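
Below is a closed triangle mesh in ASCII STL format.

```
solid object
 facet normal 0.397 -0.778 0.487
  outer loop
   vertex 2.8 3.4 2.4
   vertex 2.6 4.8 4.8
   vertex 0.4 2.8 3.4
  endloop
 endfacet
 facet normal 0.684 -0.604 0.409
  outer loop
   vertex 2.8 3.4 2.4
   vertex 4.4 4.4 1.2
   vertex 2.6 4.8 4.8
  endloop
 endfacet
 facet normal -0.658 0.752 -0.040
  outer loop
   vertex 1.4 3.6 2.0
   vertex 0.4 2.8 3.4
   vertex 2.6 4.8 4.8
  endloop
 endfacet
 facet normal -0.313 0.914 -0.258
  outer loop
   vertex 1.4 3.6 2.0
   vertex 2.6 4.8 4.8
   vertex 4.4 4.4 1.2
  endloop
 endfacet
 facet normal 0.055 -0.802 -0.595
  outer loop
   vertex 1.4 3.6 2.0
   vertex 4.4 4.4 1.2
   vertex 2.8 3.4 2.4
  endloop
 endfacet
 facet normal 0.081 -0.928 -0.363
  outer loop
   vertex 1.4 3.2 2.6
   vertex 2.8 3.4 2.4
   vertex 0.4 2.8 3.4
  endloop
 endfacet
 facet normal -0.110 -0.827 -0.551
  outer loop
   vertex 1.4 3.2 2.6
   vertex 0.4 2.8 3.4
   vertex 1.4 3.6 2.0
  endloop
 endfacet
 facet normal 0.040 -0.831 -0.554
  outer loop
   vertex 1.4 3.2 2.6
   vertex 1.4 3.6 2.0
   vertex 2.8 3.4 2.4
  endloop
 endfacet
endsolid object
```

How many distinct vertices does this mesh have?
6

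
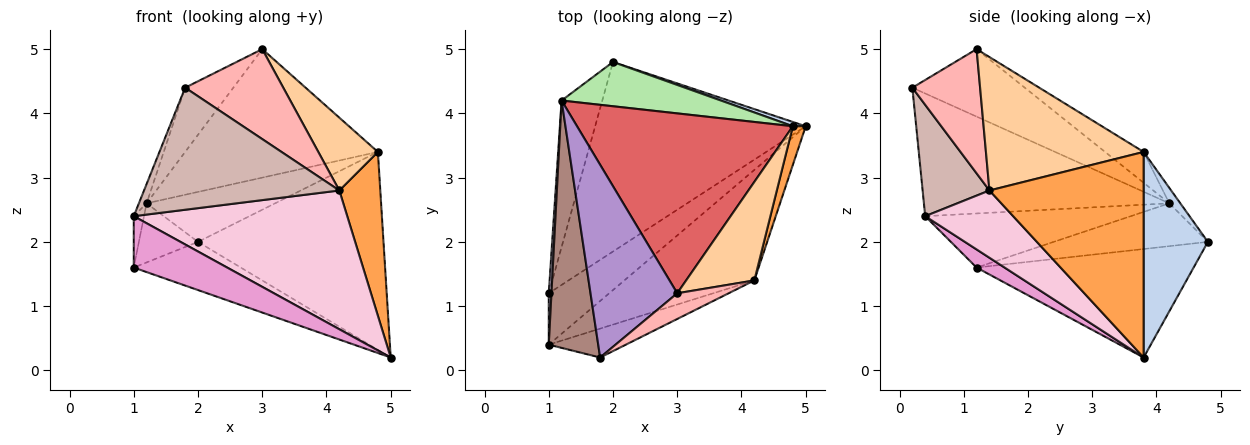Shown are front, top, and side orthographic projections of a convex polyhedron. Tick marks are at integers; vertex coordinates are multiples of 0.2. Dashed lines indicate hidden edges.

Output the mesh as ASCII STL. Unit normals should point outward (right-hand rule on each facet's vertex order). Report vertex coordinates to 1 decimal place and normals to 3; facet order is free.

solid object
 facet normal -0.447 0.220 -0.867
  outer loop
   vertex 2.0 4.8 2.0
   vertex 5.0 3.8 0.2
   vertex 1.0 1.2 1.6
  endloop
 endfacet
 facet normal 0.327 0.945 0.020
  outer loop
   vertex 4.8 3.8 3.4
   vertex 5.0 3.8 0.2
   vertex 2.0 4.8 2.0
  endloop
 endfacet
 facet normal 0.965 -0.256 0.060
  outer loop
   vertex 4.2 1.4 2.8
   vertex 5.0 3.8 0.2
   vertex 4.8 3.8 3.4
  endloop
 endfacet
 facet normal 0.844 -0.319 0.431
  outer loop
   vertex 4.2 1.4 2.8
   vertex 4.8 3.8 3.4
   vertex 3.0 1.2 5.0
  endloop
 endfacet
 facet normal -0.699 0.268 -0.664
  outer loop
   vertex 1.2 4.2 2.6
   vertex 2.0 4.8 2.0
   vertex 1.0 1.2 1.6
  endloop
 endfacet
 facet normal -0.064 0.747 0.662
  outer loop
   vertex 1.2 4.2 2.6
   vertex 4.8 3.8 3.4
   vertex 2.0 4.8 2.0
  endloop
 endfacet
 facet normal -0.115 0.577 0.808
  outer loop
   vertex 1.2 4.2 2.6
   vertex 3.0 1.2 5.0
   vertex 4.8 3.8 3.4
  endloop
 endfacet
 facet normal 0.553 -0.801 0.229
  outer loop
   vertex 1.8 0.2 4.4
   vertex 4.2 1.4 2.8
   vertex 3.0 1.2 5.0
  endloop
 endfacet
 facet normal -0.594 0.254 0.763
  outer loop
   vertex 1.8 0.2 4.4
   vertex 3.0 1.2 5.0
   vertex 1.2 4.2 2.6
  endloop
 endfacet
 facet normal -0.998 0.050 0.050
  outer loop
   vertex 1.0 0.4 2.4
   vertex 1.2 4.2 2.6
   vertex 1.0 1.2 1.6
  endloop
 endfacet
 facet normal -0.927 0.029 0.374
  outer loop
   vertex 1.0 0.4 2.4
   vertex 1.8 0.2 4.4
   vertex 1.2 4.2 2.6
  endloop
 endfacet
 facet normal 0.316 -0.923 -0.219
  outer loop
   vertex 1.0 0.4 2.4
   vertex 4.2 1.4 2.8
   vertex 1.8 0.2 4.4
  endloop
 endfacet
 facet normal 0.208 -0.692 -0.692
  outer loop
   vertex 1.0 0.4 2.4
   vertex 1.0 1.2 1.6
   vertex 5.0 3.8 0.2
  endloop
 endfacet
 facet normal 0.307 -0.745 -0.593
  outer loop
   vertex 1.0 0.4 2.4
   vertex 5.0 3.8 0.2
   vertex 4.2 1.4 2.8
  endloop
 endfacet
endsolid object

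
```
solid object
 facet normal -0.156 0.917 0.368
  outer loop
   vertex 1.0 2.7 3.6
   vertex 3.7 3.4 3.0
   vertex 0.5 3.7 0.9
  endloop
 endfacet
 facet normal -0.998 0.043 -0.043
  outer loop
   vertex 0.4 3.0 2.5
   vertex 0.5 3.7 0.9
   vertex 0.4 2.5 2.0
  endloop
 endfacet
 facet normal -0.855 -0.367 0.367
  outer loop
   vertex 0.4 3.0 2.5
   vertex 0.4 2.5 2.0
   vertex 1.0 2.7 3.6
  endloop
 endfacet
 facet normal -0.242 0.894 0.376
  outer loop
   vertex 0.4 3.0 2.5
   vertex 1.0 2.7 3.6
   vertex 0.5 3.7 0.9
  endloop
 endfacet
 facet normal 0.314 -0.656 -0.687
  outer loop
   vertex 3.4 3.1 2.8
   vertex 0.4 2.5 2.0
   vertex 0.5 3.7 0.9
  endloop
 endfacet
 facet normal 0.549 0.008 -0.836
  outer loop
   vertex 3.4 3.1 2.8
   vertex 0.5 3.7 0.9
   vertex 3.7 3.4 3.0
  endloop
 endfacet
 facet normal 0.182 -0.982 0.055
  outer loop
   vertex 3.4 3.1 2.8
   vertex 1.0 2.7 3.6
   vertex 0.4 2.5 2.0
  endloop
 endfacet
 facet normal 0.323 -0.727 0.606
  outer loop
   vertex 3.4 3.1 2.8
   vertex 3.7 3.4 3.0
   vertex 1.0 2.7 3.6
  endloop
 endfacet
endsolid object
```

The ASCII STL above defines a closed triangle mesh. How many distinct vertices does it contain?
6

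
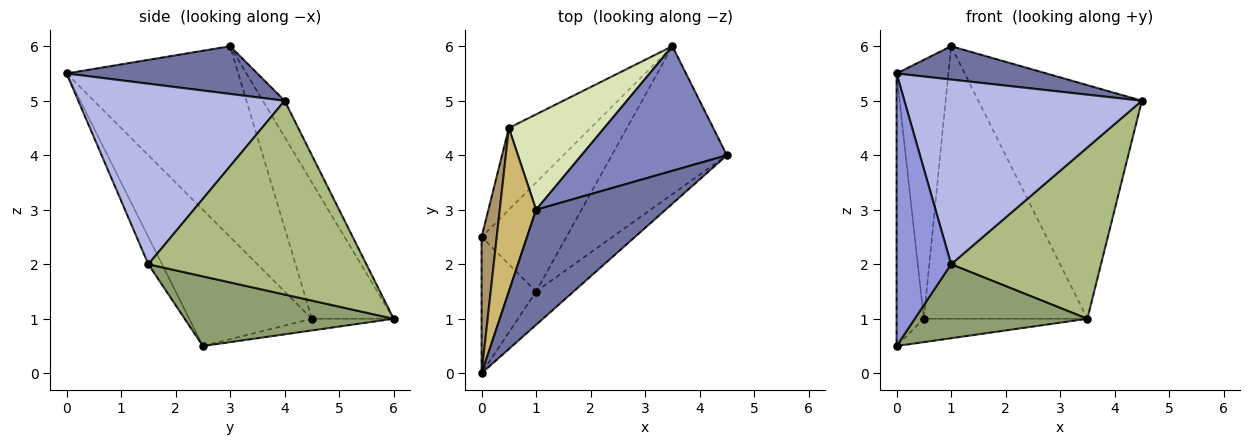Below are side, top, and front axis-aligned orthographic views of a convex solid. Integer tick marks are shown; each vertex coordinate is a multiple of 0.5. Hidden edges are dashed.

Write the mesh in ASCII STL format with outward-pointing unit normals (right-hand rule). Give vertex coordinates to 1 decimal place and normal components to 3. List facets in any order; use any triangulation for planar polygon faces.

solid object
 facet normal 0.334 -0.262 0.906
  outer loop
   vertex 1.0 3.0 6.0
   vertex 0.0 0.0 5.5
   vertex 4.5 4.0 5.0
  endloop
 endfacet
 facet normal -0.117 0.876 0.467
  outer loop
   vertex 3.5 6.0 1.0
   vertex 1.0 3.0 6.0
   vertex 4.5 4.0 5.0
  endloop
 endfacet
 facet normal -0.218 -0.873 -0.436
  outer loop
   vertex 1.0 1.5 2.0
   vertex 0.0 0.0 5.5
   vertex 0.0 2.5 0.5
  endloop
 endfacet
 facet normal 0.650 -0.748 -0.135
  outer loop
   vertex 1.0 1.5 2.0
   vertex 4.5 4.0 5.0
   vertex 0.0 0.0 5.5
  endloop
 endfacet
 facet normal 0.562 -0.464 -0.684
  outer loop
   vertex 1.0 1.5 2.0
   vertex 0.0 2.5 0.5
   vertex 3.5 6.0 1.0
  endloop
 endfacet
 facet normal 0.740 -0.509 -0.439
  outer loop
   vertex 1.0 1.5 2.0
   vertex 3.5 6.0 1.0
   vertex 4.5 4.0 5.0
  endloop
 endfacet
 facet normal -0.136 0.272 -0.953
  outer loop
   vertex 0.5 4.5 1.0
   vertex 3.5 6.0 1.0
   vertex 0.0 2.5 0.5
  endloop
 endfacet
 facet normal -0.427 0.854 0.299
  outer loop
   vertex 0.5 4.5 1.0
   vertex 1.0 3.0 6.0
   vertex 3.5 6.0 1.0
  endloop
 endfacet
 facet normal -0.970 0.216 0.108
  outer loop
   vertex 0.5 4.5 1.0
   vertex 0.0 2.5 0.5
   vertex 0.0 0.0 5.5
  endloop
 endfacet
 facet normal -0.942 0.284 0.179
  outer loop
   vertex 0.5 4.5 1.0
   vertex 0.0 0.0 5.5
   vertex 1.0 3.0 6.0
  endloop
 endfacet
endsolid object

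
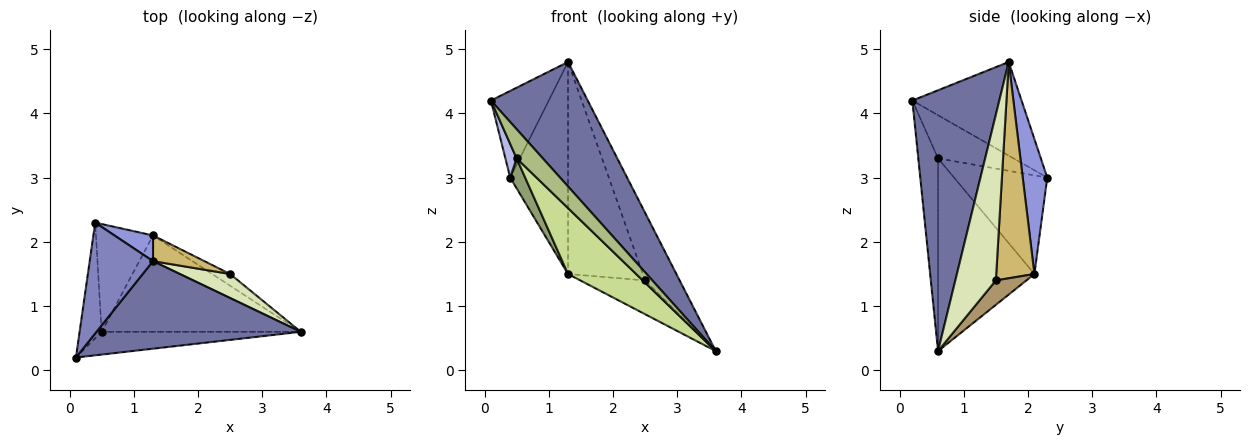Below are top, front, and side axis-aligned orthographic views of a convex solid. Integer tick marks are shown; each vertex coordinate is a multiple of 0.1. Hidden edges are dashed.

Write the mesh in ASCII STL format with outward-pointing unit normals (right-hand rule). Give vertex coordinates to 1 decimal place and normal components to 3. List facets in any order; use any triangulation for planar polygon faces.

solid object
 facet normal 0.592 -0.659 0.464
  outer loop
   vertex 1.3 1.7 4.8
   vertex 0.1 0.2 4.2
   vertex 3.6 0.6 0.3
  endloop
 endfacet
 facet normal -0.759 0.402 0.513
  outer loop
   vertex 1.3 1.7 4.8
   vertex 0.4 2.3 3.0
   vertex 0.1 0.2 4.2
  endloop
 endfacet
 facet normal 0.388 0.915 0.111
  outer loop
   vertex 1.3 2.1 1.5
   vertex 0.4 2.3 3.0
   vertex 1.3 1.7 4.8
  endloop
 endfacet
 facet normal -0.883 -0.131 -0.451
  outer loop
   vertex 0.5 0.6 3.3
   vertex 0.1 0.2 4.2
   vertex 0.4 2.3 3.0
  endloop
 endfacet
 facet normal -0.857 -0.138 -0.496
  outer loop
   vertex 0.5 0.6 3.3
   vertex 0.4 2.3 3.0
   vertex 1.3 2.1 1.5
  endloop
 endfacet
 facet normal -0.511 -0.678 -0.528
  outer loop
   vertex 0.5 0.6 3.3
   vertex 3.6 0.6 0.3
   vertex 0.1 0.2 4.2
  endloop
 endfacet
 facet normal -0.624 -0.441 -0.645
  outer loop
   vertex 0.5 0.6 3.3
   vertex 1.3 2.1 1.5
   vertex 3.6 0.6 0.3
  endloop
 endfacet
 facet normal 0.742 0.632 0.225
  outer loop
   vertex 2.5 1.5 1.4
   vertex 1.3 1.7 4.8
   vertex 3.6 0.6 0.3
  endloop
 endfacet
 facet normal 0.407 0.863 -0.300
  outer loop
   vertex 2.5 1.5 1.4
   vertex 3.6 0.6 0.3
   vertex 1.3 2.1 1.5
  endloop
 endfacet
 facet normal 0.452 0.886 0.107
  outer loop
   vertex 2.5 1.5 1.4
   vertex 1.3 2.1 1.5
   vertex 1.3 1.7 4.8
  endloop
 endfacet
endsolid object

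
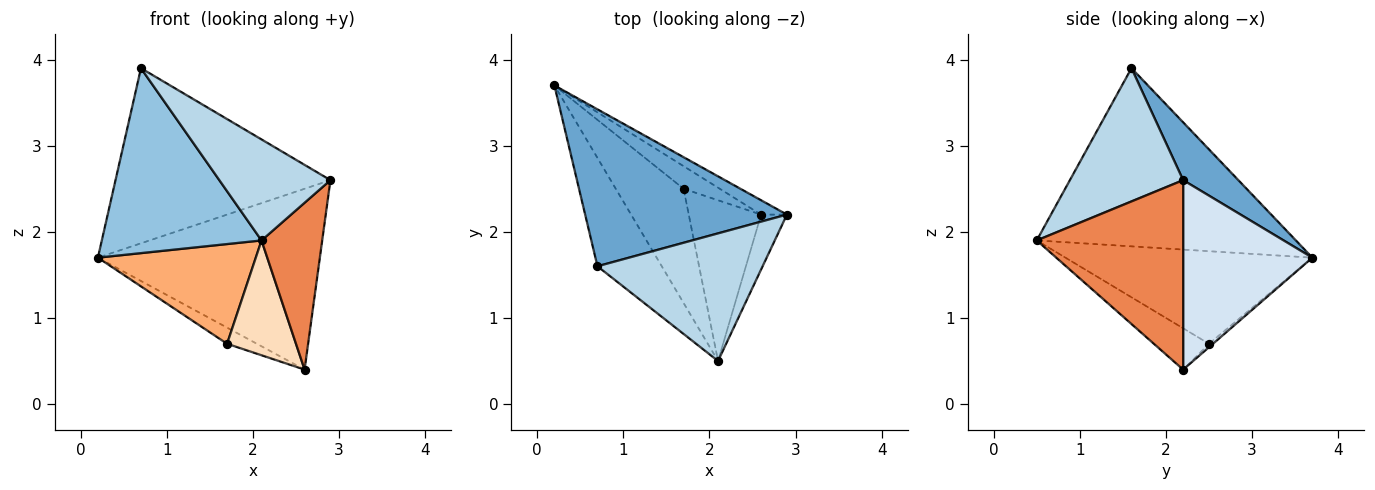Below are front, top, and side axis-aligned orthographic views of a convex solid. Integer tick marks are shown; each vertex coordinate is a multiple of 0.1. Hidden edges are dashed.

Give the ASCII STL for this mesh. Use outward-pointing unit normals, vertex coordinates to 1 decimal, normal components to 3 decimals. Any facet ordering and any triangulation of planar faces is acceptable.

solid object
 facet normal 0.188 0.731 0.656
  outer loop
   vertex 0.7 1.6 3.9
   vertex 2.9 2.2 2.6
   vertex 0.2 3.7 1.7
  endloop
 endfacet
 facet normal -0.814 -0.502 -0.294
  outer loop
   vertex 0.7 1.6 3.9
   vertex 0.2 3.7 1.7
   vertex 2.1 0.5 1.9
  endloop
 endfacet
 facet normal 0.535 -0.524 0.663
  outer loop
   vertex 0.7 1.6 3.9
   vertex 2.1 0.5 1.9
   vertex 2.9 2.2 2.6
  endloop
 endfacet
 facet normal 0.502 0.862 -0.068
  outer loop
   vertex 2.6 2.2 0.4
   vertex 0.2 3.7 1.7
   vertex 2.9 2.2 2.6
  endloop
 endfacet
 facet normal 0.917 -0.380 -0.125
  outer loop
   vertex 2.6 2.2 0.4
   vertex 2.9 2.2 2.6
   vertex 2.1 0.5 1.9
  endloop
 endfacet
 facet normal -0.717 -0.458 -0.525
  outer loop
   vertex 1.7 2.5 0.7
   vertex 2.1 0.5 1.9
   vertex 0.2 3.7 1.7
  endloop
 endfacet
 facet normal -0.077 0.580 -0.811
  outer loop
   vertex 1.7 2.5 0.7
   vertex 0.2 3.7 1.7
   vertex 2.6 2.2 0.4
  endloop
 endfacet
 facet normal -0.422 -0.527 -0.738
  outer loop
   vertex 1.7 2.5 0.7
   vertex 2.6 2.2 0.4
   vertex 2.1 0.5 1.9
  endloop
 endfacet
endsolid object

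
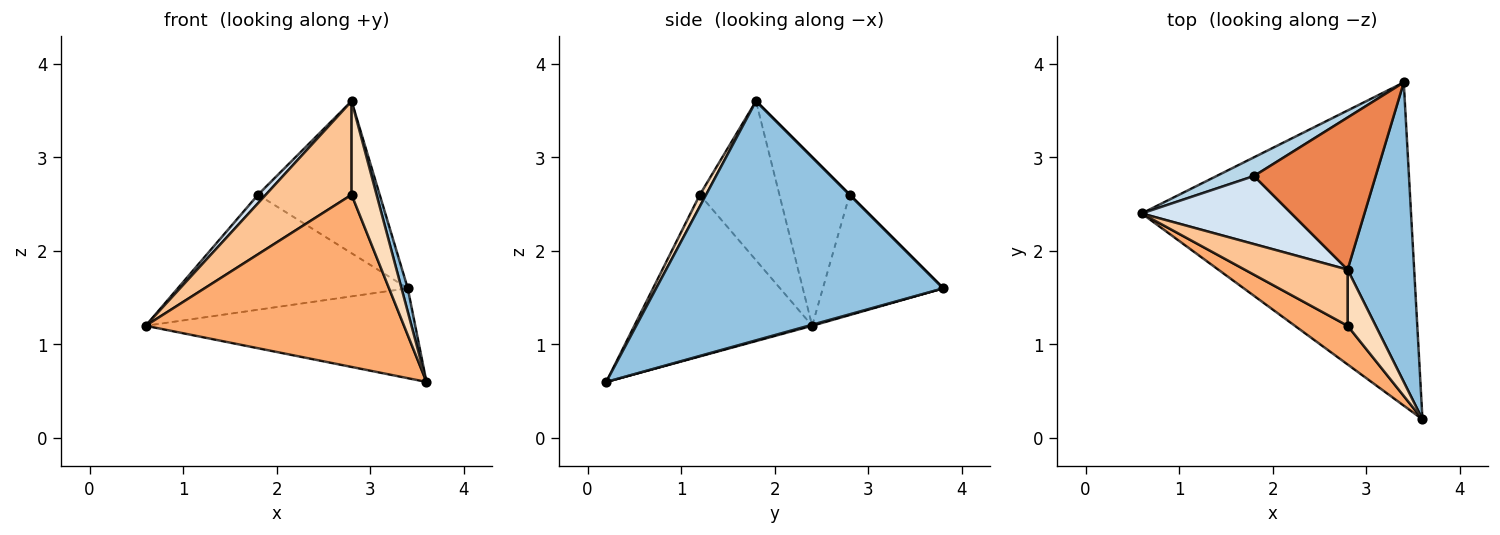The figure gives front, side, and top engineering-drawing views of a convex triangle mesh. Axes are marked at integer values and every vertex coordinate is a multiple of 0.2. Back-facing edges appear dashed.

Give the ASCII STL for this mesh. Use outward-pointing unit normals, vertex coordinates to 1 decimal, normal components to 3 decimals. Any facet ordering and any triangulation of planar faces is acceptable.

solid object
 facet normal 0.004 0.268 -0.963
  outer loop
   vertex 3.4 3.8 1.6
   vertex 3.6 0.2 0.6
   vertex 0.6 2.4 1.2
  endloop
 endfacet
 facet normal 0.963 -0.021 0.268
  outer loop
   vertex 2.8 1.8 3.6
   vertex 3.6 0.2 0.6
   vertex 3.4 3.8 1.6
  endloop
 endfacet
 facet normal -0.459 0.877 0.143
  outer loop
   vertex 1.8 2.8 2.6
   vertex 3.4 3.8 1.6
   vertex 0.6 2.4 1.2
  endloop
 endfacet
 facet normal -0.745 -0.083 0.662
  outer loop
   vertex 1.8 2.8 2.6
   vertex 0.6 2.4 1.2
   vertex 2.8 1.8 3.6
  endloop
 endfacet
 facet normal 0.000 0.707 0.707
  outer loop
   vertex 1.8 2.8 2.6
   vertex 2.8 1.8 3.6
   vertex 3.4 3.8 1.6
  endloop
 endfacet
 facet normal -0.558 -0.810 0.182
  outer loop
   vertex 2.8 1.2 2.6
   vertex 0.6 2.4 1.2
   vertex 3.6 0.2 0.6
  endloop
 endfacet
 facet normal -0.622 -0.671 0.403
  outer loop
   vertex 2.8 1.2 2.6
   vertex 2.8 1.8 3.6
   vertex 0.6 2.4 1.2
  endloop
 endfacet
 facet normal 0.210 -0.838 0.503
  outer loop
   vertex 2.8 1.2 2.6
   vertex 3.6 0.2 0.6
   vertex 2.8 1.8 3.6
  endloop
 endfacet
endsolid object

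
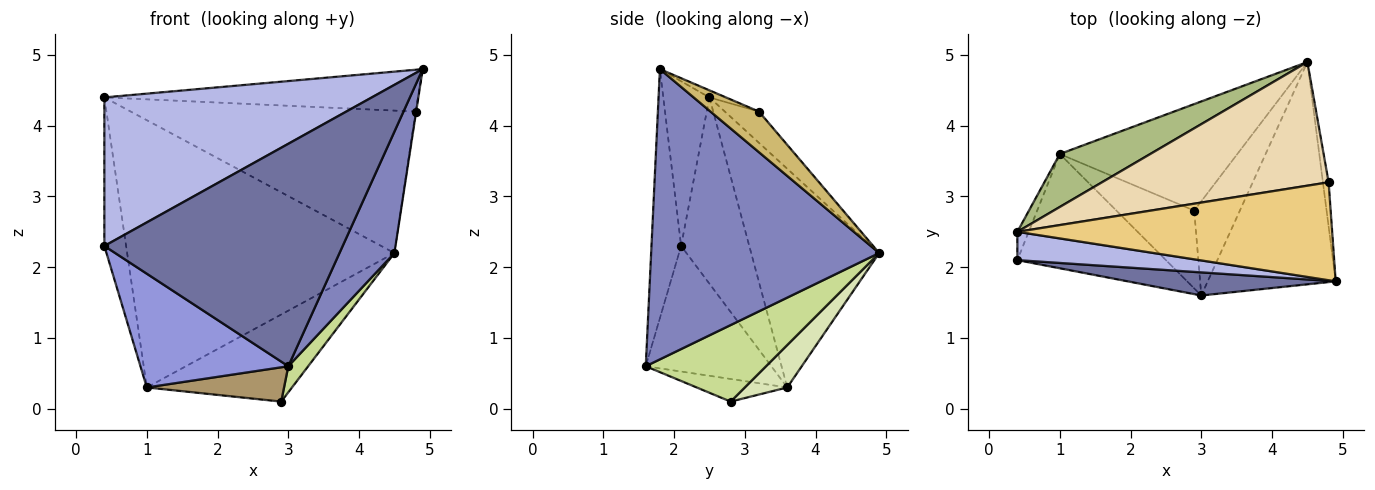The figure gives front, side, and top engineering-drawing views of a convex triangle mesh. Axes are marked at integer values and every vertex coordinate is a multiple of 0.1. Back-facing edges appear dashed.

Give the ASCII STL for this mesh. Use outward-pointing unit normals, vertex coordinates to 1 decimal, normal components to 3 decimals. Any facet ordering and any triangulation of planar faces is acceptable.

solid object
 facet normal -0.123 -0.987 0.103
  outer loop
   vertex 3.0 1.6 0.6
   vertex 4.9 1.8 4.8
   vertex 0.4 2.1 2.3
  endloop
 endfacet
 facet normal 0.894 -0.215 -0.394
  outer loop
   vertex 3.0 1.6 0.6
   vertex 4.5 4.9 2.2
   vertex 4.9 1.8 4.8
  endloop
 endfacet
 facet normal -0.514 -0.605 -0.608
  outer loop
   vertex 1.0 3.6 0.3
   vertex 3.0 1.6 0.6
   vertex 0.4 2.1 2.3
  endloop
 endfacet
 facet normal -0.167 -0.969 0.184
  outer loop
   vertex 0.4 2.5 4.4
   vertex 0.4 2.1 2.3
   vertex 4.9 1.8 4.8
  endloop
 endfacet
 facet normal -0.951 0.303 -0.058
  outer loop
   vertex 0.4 2.5 4.4
   vertex 1.0 3.6 0.3
   vertex 0.4 2.1 2.3
  endloop
 endfacet
 facet normal -0.425 0.888 0.176
  outer loop
   vertex 0.4 2.5 4.4
   vertex 4.5 4.9 2.2
   vertex 1.0 3.6 0.3
  endloop
 endfacet
 facet normal 0.850 -0.141 -0.507
  outer loop
   vertex 2.9 2.8 0.1
   vertex 4.5 4.9 2.2
   vertex 3.0 1.6 0.6
  endloop
 endfacet
 facet normal 0.182 0.623 -0.761
  outer loop
   vertex 2.9 2.8 0.1
   vertex 1.0 3.6 0.3
   vertex 4.5 4.9 2.2
  endloop
 endfacet
 facet normal -0.257 -0.390 -0.884
  outer loop
   vertex 2.9 2.8 0.1
   vertex 3.0 1.6 0.6
   vertex 1.0 3.6 0.3
  endloop
 endfacet
 facet normal 0.990 0.011 -0.139
  outer loop
   vertex 4.8 3.2 4.2
   vertex 4.9 1.8 4.8
   vertex 4.5 4.9 2.2
  endloop
 endfacet
 facet normal -0.021 0.393 0.919
  outer loop
   vertex 4.8 3.2 4.2
   vertex 0.4 2.5 4.4
   vertex 4.9 1.8 4.8
  endloop
 endfacet
 facet normal -0.090 0.752 0.653
  outer loop
   vertex 4.8 3.2 4.2
   vertex 4.5 4.9 2.2
   vertex 0.4 2.5 4.4
  endloop
 endfacet
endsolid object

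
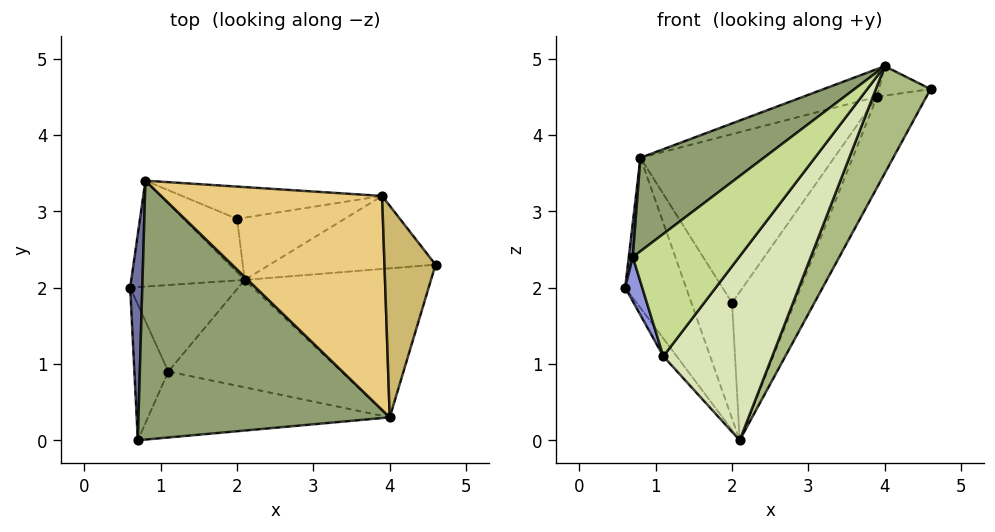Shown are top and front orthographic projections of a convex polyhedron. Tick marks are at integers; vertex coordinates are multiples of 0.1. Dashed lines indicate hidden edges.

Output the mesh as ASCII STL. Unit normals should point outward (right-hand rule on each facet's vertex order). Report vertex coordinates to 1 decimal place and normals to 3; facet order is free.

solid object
 facet normal -0.991 -0.023 0.135
  outer loop
   vertex 0.8 3.4 3.7
   vertex 0.6 2.0 2.0
   vertex 0.7 0.0 2.4
  endloop
 endfacet
 facet normal -0.635 0.631 -0.445
  outer loop
   vertex 0.8 3.4 3.7
   vertex 2.1 2.1 0.0
   vertex 0.6 2.0 2.0
  endloop
 endfacet
 facet normal -0.923 -0.119 -0.367
  outer loop
   vertex 1.1 0.9 1.1
   vertex 0.7 0.0 2.4
   vertex 0.6 2.0 2.0
  endloop
 endfacet
 facet normal -0.797 0.122 -0.592
  outer loop
   vertex 1.1 0.9 1.1
   vertex 0.6 2.0 2.0
   vertex 2.1 2.1 0.0
  endloop
 endfacet
 facet normal -0.563 -0.281 0.777
  outer loop
   vertex 4.0 0.3 4.9
   vertex 0.8 3.4 3.7
   vertex 0.7 0.0 2.4
  endloop
 endfacet
 facet normal 0.839 -0.318 -0.442
  outer loop
   vertex 4.0 0.3 4.9
   vertex 2.1 2.1 0.0
   vertex 4.6 2.3 4.6
  endloop
 endfacet
 facet normal 0.402 -0.806 -0.434
  outer loop
   vertex 4.0 0.3 4.9
   vertex 0.7 0.0 2.4
   vertex 1.1 0.9 1.1
  endloop
 endfacet
 facet normal 0.434 -0.778 -0.454
  outer loop
   vertex 4.0 0.3 4.9
   vertex 1.1 0.9 1.1
   vertex 2.1 2.1 0.0
  endloop
 endfacet
 facet normal 0.737 0.526 -0.424
  outer loop
   vertex 3.9 3.2 4.5
   vertex 4.6 2.3 4.6
   vertex 2.1 2.1 0.0
  endloop
 endfacet
 facet normal 0.036 0.138 0.990
  outer loop
   vertex 3.9 3.2 4.5
   vertex 4.0 0.3 4.9
   vertex 4.6 2.3 4.6
  endloop
 endfacet
 facet normal -0.240 0.124 0.963
  outer loop
   vertex 3.9 3.2 4.5
   vertex 0.8 3.4 3.7
   vertex 4.0 0.3 4.9
  endloop
 endfacet
 facet normal -0.275 0.873 -0.403
  outer loop
   vertex 2.0 2.9 1.8
   vertex 2.1 2.1 0.0
   vertex 0.8 3.4 3.7
  endloop
 endfacet
 facet normal 0.375 0.855 -0.359
  outer loop
   vertex 2.0 2.9 1.8
   vertex 3.9 3.2 4.5
   vertex 2.1 2.1 0.0
  endloop
 endfacet
 facet normal 0.111 0.976 -0.187
  outer loop
   vertex 2.0 2.9 1.8
   vertex 0.8 3.4 3.7
   vertex 3.9 3.2 4.5
  endloop
 endfacet
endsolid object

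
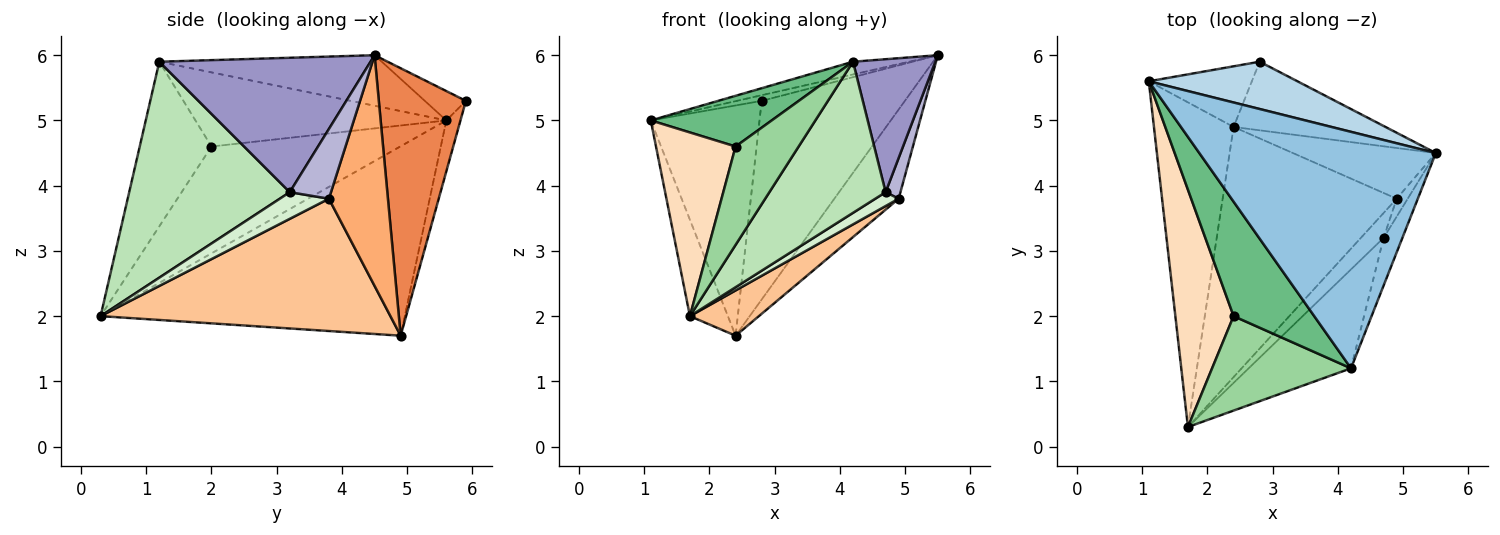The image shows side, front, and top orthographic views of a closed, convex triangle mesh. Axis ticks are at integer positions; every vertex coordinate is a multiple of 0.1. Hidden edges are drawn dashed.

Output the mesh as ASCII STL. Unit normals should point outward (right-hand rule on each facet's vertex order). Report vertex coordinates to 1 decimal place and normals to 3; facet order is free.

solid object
 facet normal -0.916 0.114 -0.385
  outer loop
   vertex 2.4 4.9 1.7
   vertex 1.7 0.3 2.0
   vertex 1.1 5.6 5.0
  endloop
 endfacet
 facet normal -0.209 0.053 0.977
  outer loop
   vertex 4.2 1.2 5.9
   vertex 5.5 4.5 6.0
   vertex 1.1 5.6 5.0
  endloop
 endfacet
 facet normal -0.192 0.116 0.974
  outer loop
   vertex 2.8 5.9 5.3
   vertex 1.1 5.6 5.0
   vertex 5.5 4.5 6.0
  endloop
 endfacet
 facet normal -0.125 0.959 -0.253
  outer loop
   vertex 2.8 5.9 5.3
   vertex 2.4 4.9 1.7
   vertex 1.1 5.6 5.0
  endloop
 endfacet
 facet normal 0.498 0.820 -0.283
  outer loop
   vertex 2.8 5.9 5.3
   vertex 5.5 4.5 6.0
   vertex 2.4 4.9 1.7
  endloop
 endfacet
 facet normal 0.624 0.680 -0.386
  outer loop
   vertex 4.9 3.8 3.8
   vertex 2.4 4.9 1.7
   vertex 5.5 4.5 6.0
  endloop
 endfacet
 facet normal 0.599 -0.143 -0.788
  outer loop
   vertex 4.9 3.8 3.8
   vertex 1.7 0.3 2.0
   vertex 2.4 4.9 1.7
  endloop
 endfacet
 facet normal -0.823 -0.347 0.449
  outer loop
   vertex 2.4 2.0 4.6
   vertex 1.1 5.6 5.0
   vertex 1.7 0.3 2.0
  endloop
 endfacet
 facet normal -0.643 -0.310 0.700
  outer loop
   vertex 2.4 2.0 4.6
   vertex 4.2 1.2 5.9
   vertex 1.1 5.6 5.0
  endloop
 endfacet
 facet normal -0.634 -0.558 0.535
  outer loop
   vertex 2.4 2.0 4.6
   vertex 1.7 0.3 2.0
   vertex 4.2 1.2 5.9
  endloop
 endfacet
 facet normal 0.756 -0.547 -0.358
  outer loop
   vertex 4.7 3.2 3.9
   vertex 4.2 1.2 5.9
   vertex 1.7 0.3 2.0
  endloop
 endfacet
 facet normal 0.715 -0.340 -0.610
  outer loop
   vertex 4.7 3.2 3.9
   vertex 1.7 0.3 2.0
   vertex 4.9 3.8 3.8
  endloop
 endfacet
 facet normal 0.924 -0.360 -0.129
  outer loop
   vertex 4.7 3.2 3.9
   vertex 5.5 4.5 6.0
   vertex 4.2 1.2 5.9
  endloop
 endfacet
 facet normal 0.931 -0.335 -0.147
  outer loop
   vertex 4.7 3.2 3.9
   vertex 4.9 3.8 3.8
   vertex 5.5 4.5 6.0
  endloop
 endfacet
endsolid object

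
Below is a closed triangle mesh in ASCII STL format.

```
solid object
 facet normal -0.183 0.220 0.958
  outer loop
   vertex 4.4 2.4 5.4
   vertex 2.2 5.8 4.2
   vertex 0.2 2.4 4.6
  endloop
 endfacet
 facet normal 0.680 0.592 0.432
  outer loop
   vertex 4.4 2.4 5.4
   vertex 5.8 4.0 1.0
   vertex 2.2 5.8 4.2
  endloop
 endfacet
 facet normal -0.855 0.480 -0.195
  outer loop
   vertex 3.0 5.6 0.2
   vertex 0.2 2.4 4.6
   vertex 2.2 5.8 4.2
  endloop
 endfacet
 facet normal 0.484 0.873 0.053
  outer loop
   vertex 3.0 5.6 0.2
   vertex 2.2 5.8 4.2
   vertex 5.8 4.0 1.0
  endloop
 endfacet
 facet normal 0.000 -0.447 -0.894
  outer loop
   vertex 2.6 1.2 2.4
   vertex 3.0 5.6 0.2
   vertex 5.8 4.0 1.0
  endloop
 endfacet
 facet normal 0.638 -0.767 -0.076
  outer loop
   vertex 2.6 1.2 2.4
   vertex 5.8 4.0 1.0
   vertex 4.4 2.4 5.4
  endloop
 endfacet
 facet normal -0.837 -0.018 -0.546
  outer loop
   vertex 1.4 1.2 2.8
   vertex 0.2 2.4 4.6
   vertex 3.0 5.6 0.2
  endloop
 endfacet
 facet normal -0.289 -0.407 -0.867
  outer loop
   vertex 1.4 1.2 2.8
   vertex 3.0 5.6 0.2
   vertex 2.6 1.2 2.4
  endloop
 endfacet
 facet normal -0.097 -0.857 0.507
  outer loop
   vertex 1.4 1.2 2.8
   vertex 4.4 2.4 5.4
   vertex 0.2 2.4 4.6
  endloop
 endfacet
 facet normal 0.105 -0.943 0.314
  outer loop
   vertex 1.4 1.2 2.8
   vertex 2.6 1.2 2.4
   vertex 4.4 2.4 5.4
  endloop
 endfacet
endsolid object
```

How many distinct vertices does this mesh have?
7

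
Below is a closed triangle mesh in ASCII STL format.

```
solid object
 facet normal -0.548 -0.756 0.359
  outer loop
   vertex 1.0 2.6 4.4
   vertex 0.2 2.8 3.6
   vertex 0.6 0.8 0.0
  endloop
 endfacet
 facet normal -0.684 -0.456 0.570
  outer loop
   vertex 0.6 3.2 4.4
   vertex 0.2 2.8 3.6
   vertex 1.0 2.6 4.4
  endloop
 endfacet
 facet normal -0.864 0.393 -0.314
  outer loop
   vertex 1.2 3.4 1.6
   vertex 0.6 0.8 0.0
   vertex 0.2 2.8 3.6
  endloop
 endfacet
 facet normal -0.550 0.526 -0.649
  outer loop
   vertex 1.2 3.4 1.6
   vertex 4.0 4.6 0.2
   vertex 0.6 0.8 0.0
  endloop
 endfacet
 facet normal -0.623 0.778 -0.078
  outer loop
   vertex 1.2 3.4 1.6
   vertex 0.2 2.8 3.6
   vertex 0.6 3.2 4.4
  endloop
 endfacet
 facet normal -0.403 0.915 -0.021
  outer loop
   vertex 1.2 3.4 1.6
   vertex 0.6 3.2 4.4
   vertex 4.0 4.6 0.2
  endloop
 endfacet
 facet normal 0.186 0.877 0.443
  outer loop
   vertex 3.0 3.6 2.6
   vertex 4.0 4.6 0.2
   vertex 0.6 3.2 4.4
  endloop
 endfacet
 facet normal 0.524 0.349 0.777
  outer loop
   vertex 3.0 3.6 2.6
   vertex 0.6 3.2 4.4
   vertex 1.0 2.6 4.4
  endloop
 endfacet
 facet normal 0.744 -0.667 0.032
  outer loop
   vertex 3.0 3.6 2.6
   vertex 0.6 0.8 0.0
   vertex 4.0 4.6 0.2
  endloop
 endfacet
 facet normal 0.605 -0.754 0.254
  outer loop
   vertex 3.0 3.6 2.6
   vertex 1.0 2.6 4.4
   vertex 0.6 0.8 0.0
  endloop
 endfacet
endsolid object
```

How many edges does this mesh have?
15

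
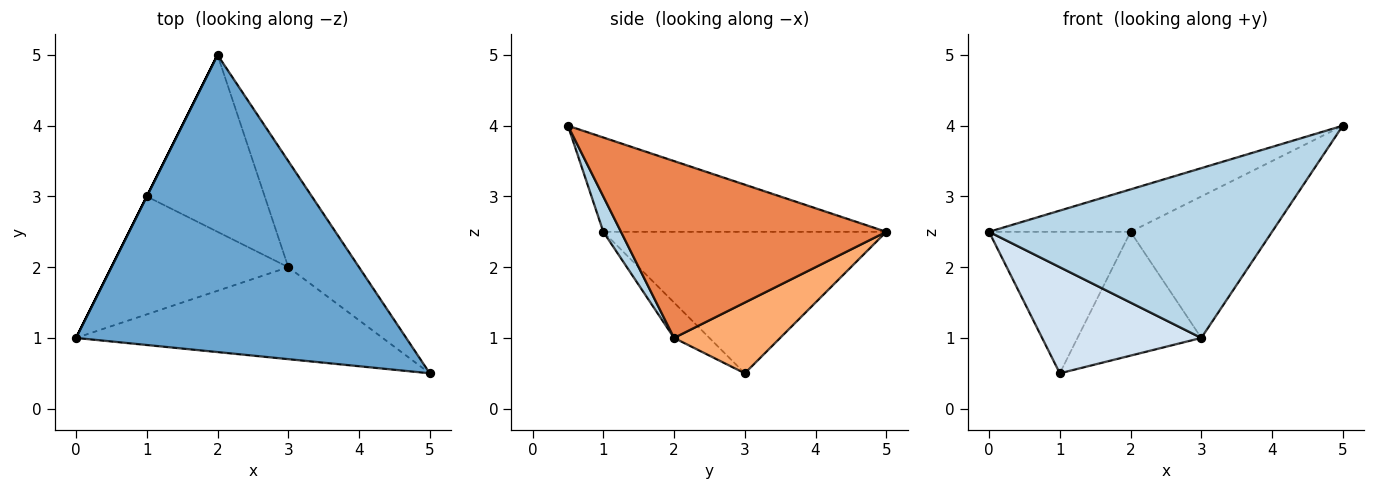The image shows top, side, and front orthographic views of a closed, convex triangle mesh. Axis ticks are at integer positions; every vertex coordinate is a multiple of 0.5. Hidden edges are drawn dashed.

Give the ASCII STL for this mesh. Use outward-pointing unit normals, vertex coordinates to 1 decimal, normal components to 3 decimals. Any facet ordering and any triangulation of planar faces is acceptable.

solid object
 facet normal -0.272 0.136 0.953
  outer loop
   vertex 2.0 5.0 2.5
   vertex 0.0 1.0 2.5
   vertex 5.0 0.5 4.0
  endloop
 endfacet
 facet normal -0.894 0.447 0.000
  outer loop
   vertex 1.0 3.0 0.5
   vertex 0.0 1.0 2.5
   vertex 2.0 5.0 2.5
  endloop
 endfacet
 facet normal 0.055 -0.878 -0.476
  outer loop
   vertex 3.0 2.0 1.0
   vertex 5.0 0.5 4.0
   vertex 0.0 1.0 2.5
  endloop
 endfacet
 facet normal -0.147 -0.662 -0.735
  outer loop
   vertex 3.0 2.0 1.0
   vertex 0.0 1.0 2.5
   vertex 1.0 3.0 0.5
  endloop
 endfacet
 facet normal 0.832 0.444 -0.333
  outer loop
   vertex 3.0 2.0 1.0
   vertex 2.0 5.0 2.5
   vertex 5.0 0.5 4.0
  endloop
 endfacet
 facet normal 0.441 0.515 -0.735
  outer loop
   vertex 3.0 2.0 1.0
   vertex 1.0 3.0 0.5
   vertex 2.0 5.0 2.5
  endloop
 endfacet
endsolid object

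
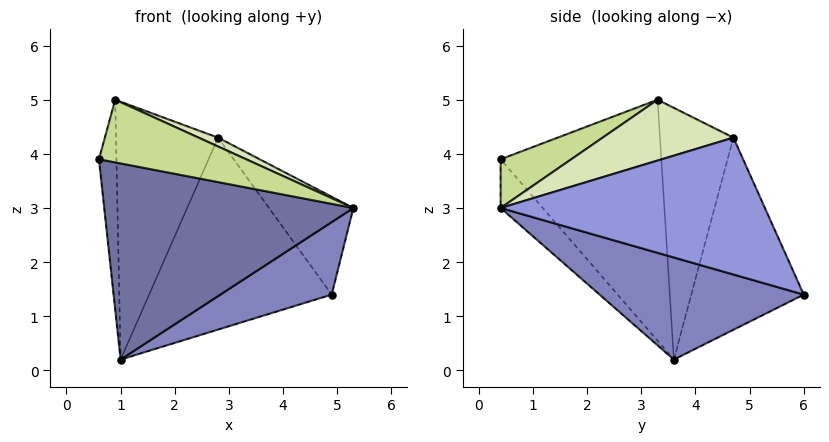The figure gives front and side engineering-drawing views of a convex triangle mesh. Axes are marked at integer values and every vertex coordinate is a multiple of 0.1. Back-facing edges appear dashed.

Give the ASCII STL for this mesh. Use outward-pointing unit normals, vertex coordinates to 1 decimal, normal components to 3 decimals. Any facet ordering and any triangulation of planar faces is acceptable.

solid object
 facet normal -0.126 -0.744 -0.657
  outer loop
   vertex 1.0 3.6 0.2
   vertex 5.3 0.4 3.0
   vertex 0.6 0.4 3.9
  endloop
 endfacet
 facet normal 0.410 -0.223 -0.884
  outer loop
   vertex 1.0 3.6 0.2
   vertex 4.9 6.0 1.4
   vertex 5.3 0.4 3.0
  endloop
 endfacet
 facet normal 0.734 0.234 0.637
  outer loop
   vertex 2.8 4.7 4.3
   vertex 5.3 0.4 3.0
   vertex 4.9 6.0 1.4
  endloop
 endfacet
 facet normal -0.525 0.851 0.002
  outer loop
   vertex 2.8 4.7 4.3
   vertex 4.9 6.0 1.4
   vertex 1.0 3.6 0.2
  endloop
 endfacet
 facet normal -0.994 0.108 -0.014
  outer loop
   vertex 0.9 3.3 5.0
   vertex 1.0 3.6 0.2
   vertex 0.6 0.4 3.9
  endloop
 endfacet
 facet normal -0.584 0.811 0.039
  outer loop
   vertex 0.9 3.3 5.0
   vertex 2.8 4.7 4.3
   vertex 1.0 3.6 0.2
  endloop
 endfacet
 facet normal 0.175 -0.365 0.914
  outer loop
   vertex 0.9 3.3 5.0
   vertex 0.6 0.4 3.9
   vertex 5.3 0.4 3.0
  endloop
 endfacet
 facet normal 0.382 -0.057 0.922
  outer loop
   vertex 0.9 3.3 5.0
   vertex 5.3 0.4 3.0
   vertex 2.8 4.7 4.3
  endloop
 endfacet
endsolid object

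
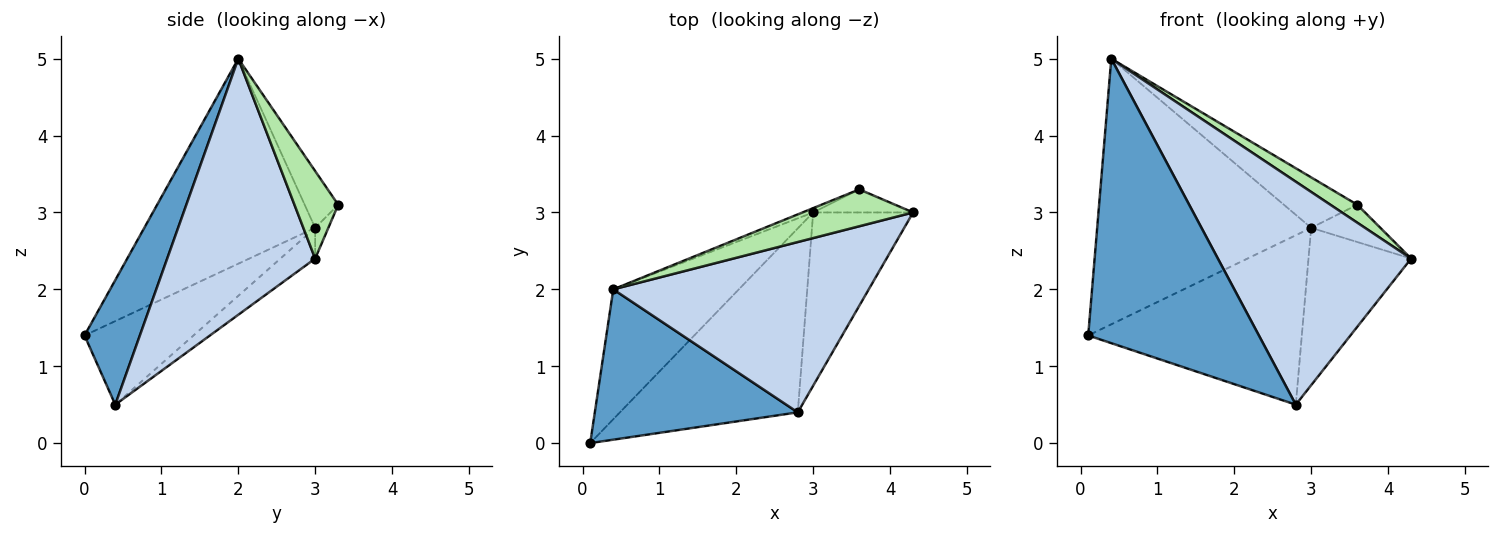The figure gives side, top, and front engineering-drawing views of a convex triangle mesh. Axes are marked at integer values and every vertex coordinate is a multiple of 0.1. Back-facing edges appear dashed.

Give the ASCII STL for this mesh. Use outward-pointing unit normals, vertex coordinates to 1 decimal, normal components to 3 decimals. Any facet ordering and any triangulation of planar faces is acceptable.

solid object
 facet normal 0.276 -0.850 0.449
  outer loop
   vertex 2.8 0.4 0.5
   vertex 0.4 2.0 5.0
   vertex 0.1 0.0 1.4
  endloop
 endfacet
 facet normal 0.520 -0.679 0.519
  outer loop
   vertex 2.8 0.4 0.5
   vertex 4.3 3.0 2.4
   vertex 0.4 2.0 5.0
  endloop
 endfacet
 facet normal -0.583 0.730 -0.357
  outer loop
   vertex 3.0 3.0 2.8
   vertex 0.1 0.0 1.4
   vertex 0.4 2.0 5.0
  endloop
 endfacet
 facet normal -0.327 0.640 -0.695
  outer loop
   vertex 3.0 3.0 2.8
   vertex 2.8 0.4 0.5
   vertex 0.1 0.0 1.4
  endloop
 endfacet
 facet normal -0.222 0.656 -0.722
  outer loop
   vertex 3.0 3.0 2.8
   vertex 4.3 3.0 2.4
   vertex 2.8 0.4 0.5
  endloop
 endfacet
 facet normal 0.580 -0.357 0.733
  outer loop
   vertex 3.6 3.3 3.1
   vertex 0.4 2.0 5.0
   vertex 4.3 3.0 2.4
  endloop
 endfacet
 facet normal -0.160 0.839 -0.520
  outer loop
   vertex 3.6 3.3 3.1
   vertex 4.3 3.0 2.4
   vertex 3.0 3.0 2.8
  endloop
 endfacet
 facet normal -0.415 0.907 -0.078
  outer loop
   vertex 3.6 3.3 3.1
   vertex 3.0 3.0 2.8
   vertex 0.4 2.0 5.0
  endloop
 endfacet
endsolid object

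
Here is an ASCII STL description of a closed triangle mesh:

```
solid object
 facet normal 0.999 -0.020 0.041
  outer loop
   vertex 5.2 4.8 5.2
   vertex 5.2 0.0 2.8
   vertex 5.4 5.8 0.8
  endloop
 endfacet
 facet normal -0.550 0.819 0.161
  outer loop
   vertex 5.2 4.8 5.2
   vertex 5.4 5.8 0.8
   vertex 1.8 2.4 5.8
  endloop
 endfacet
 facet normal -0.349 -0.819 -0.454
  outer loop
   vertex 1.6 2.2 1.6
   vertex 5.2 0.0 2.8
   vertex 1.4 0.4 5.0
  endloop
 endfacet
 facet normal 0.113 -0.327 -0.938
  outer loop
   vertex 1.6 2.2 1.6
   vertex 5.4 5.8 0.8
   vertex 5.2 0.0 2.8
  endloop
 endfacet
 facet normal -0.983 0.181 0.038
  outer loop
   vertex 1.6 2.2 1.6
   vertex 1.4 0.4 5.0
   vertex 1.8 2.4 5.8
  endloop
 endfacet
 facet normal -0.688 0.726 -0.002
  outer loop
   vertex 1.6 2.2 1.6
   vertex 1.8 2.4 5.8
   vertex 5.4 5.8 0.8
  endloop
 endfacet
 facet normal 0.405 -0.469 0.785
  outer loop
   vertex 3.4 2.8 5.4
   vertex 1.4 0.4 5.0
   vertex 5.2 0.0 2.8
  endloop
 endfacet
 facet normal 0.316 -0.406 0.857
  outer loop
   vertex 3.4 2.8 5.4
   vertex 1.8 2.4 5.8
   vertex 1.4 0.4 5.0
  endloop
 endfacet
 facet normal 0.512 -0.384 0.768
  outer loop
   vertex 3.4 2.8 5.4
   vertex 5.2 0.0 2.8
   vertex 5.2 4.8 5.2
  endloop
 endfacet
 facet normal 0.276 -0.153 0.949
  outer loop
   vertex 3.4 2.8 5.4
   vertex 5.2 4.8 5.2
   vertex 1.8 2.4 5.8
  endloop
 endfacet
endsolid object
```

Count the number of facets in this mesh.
10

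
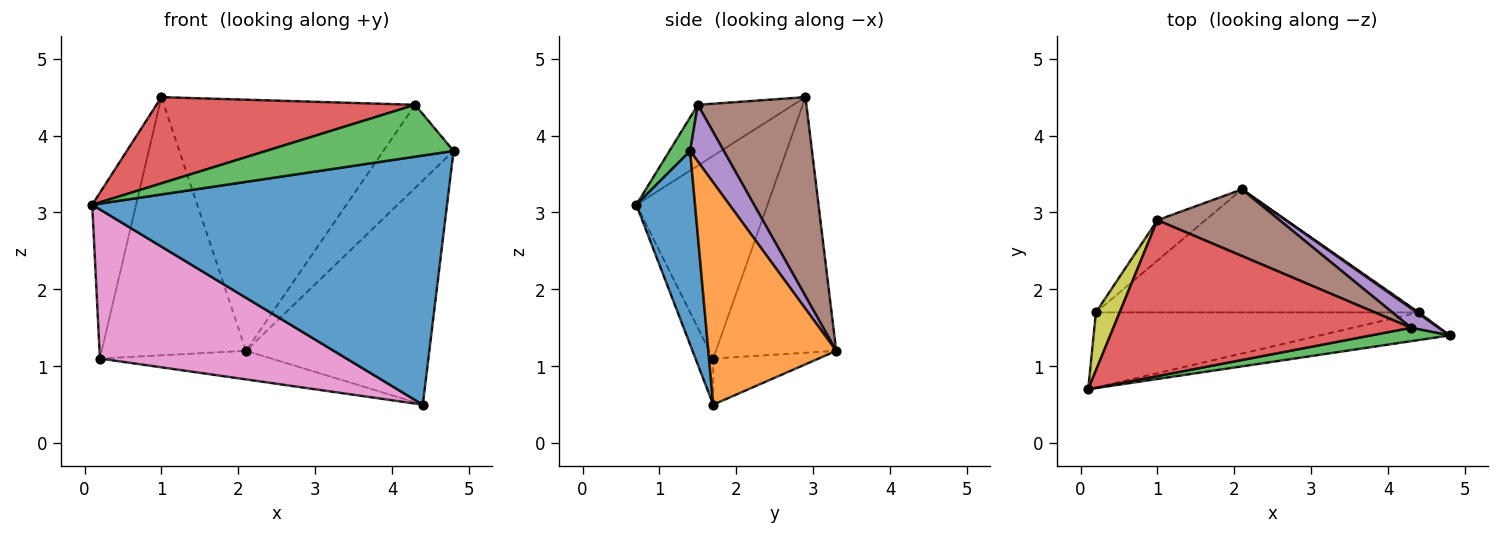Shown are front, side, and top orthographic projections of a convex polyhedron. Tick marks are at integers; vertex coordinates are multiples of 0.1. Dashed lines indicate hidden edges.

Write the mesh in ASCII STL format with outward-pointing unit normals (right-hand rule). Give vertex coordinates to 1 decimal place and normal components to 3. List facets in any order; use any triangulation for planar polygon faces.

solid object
 facet normal 0.162 -0.981 -0.109
  outer loop
   vertex 4.4 1.7 0.5
   vertex 4.8 1.4 3.8
   vertex 0.1 0.7 3.1
  endloop
 endfacet
 facet normal 0.572 0.820 0.005
  outer loop
   vertex 4.4 1.7 0.5
   vertex 2.1 3.3 1.2
   vertex 4.8 1.4 3.8
  endloop
 endfacet
 facet normal 0.106 -0.963 0.249
  outer loop
   vertex 4.3 1.5 4.4
   vertex 0.1 0.7 3.1
   vertex 4.8 1.4 3.8
  endloop
 endfacet
 facet normal -0.176 -0.476 0.862
  outer loop
   vertex 4.3 1.5 4.4
   vertex 1.0 2.9 4.5
   vertex 0.1 0.7 3.1
  endloop
 endfacet
 facet normal 0.423 0.882 0.206
  outer loop
   vertex 4.3 1.5 4.4
   vertex 4.8 1.4 3.8
   vertex 2.1 3.3 1.2
  endloop
 endfacet
 facet normal 0.386 0.892 0.237
  outer loop
   vertex 4.3 1.5 4.4
   vertex 2.1 3.3 1.2
   vertex 1.0 2.9 4.5
  endloop
 endfacet
 facet normal -0.064 -0.891 -0.449
  outer loop
   vertex 0.2 1.7 1.1
   vertex 4.4 1.7 0.5
   vertex 0.1 0.7 3.1
  endloop
 endfacet
 facet normal -0.138 0.224 -0.965
  outer loop
   vertex 0.2 1.7 1.1
   vertex 2.1 3.3 1.2
   vertex 4.4 1.7 0.5
  endloop
 endfacet
 facet normal -0.943 0.315 0.111
  outer loop
   vertex 0.2 1.7 1.1
   vertex 0.1 0.7 3.1
   vertex 1.0 2.9 4.5
  endloop
 endfacet
 facet normal -0.636 0.763 -0.120
  outer loop
   vertex 0.2 1.7 1.1
   vertex 1.0 2.9 4.5
   vertex 2.1 3.3 1.2
  endloop
 endfacet
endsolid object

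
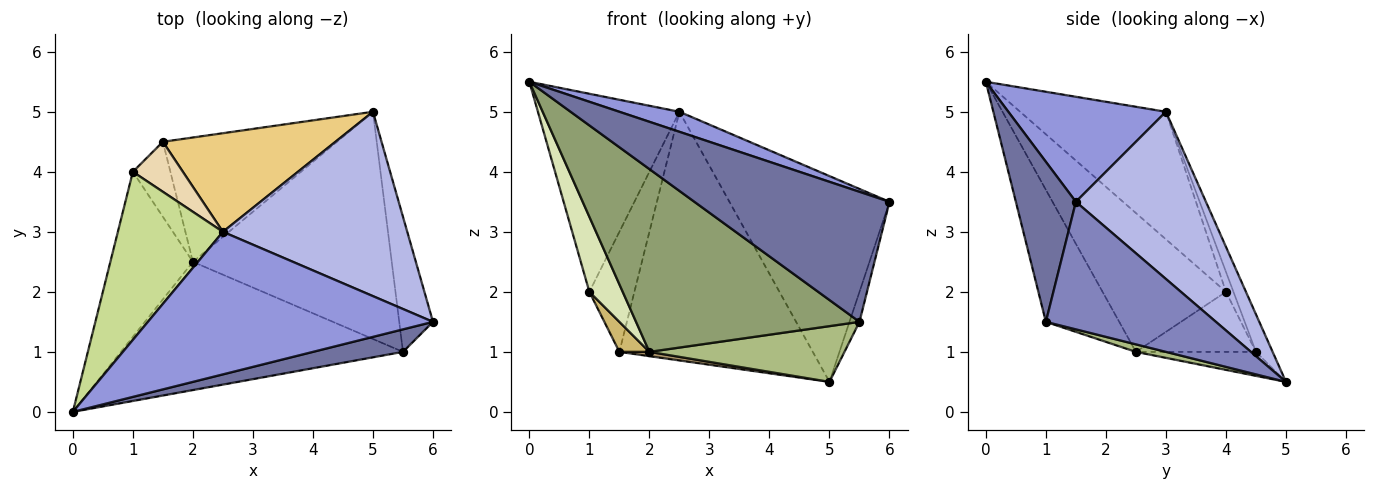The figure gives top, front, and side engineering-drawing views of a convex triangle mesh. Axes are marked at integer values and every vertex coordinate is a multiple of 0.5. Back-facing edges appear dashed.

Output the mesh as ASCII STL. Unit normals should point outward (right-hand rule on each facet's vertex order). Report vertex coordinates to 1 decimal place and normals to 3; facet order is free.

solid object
 facet normal 0.290 -0.943 0.163
  outer loop
   vertex 5.5 1.0 1.5
   vertex 6.0 1.5 3.5
   vertex 0.0 0.0 5.5
  endloop
 endfacet
 facet normal 0.965 0.057 -0.255
  outer loop
   vertex 5.5 1.0 1.5
   vertex 5.0 5.0 0.5
   vertex 6.0 1.5 3.5
  endloop
 endfacet
 facet normal 0.343 -0.131 0.930
  outer loop
   vertex 2.5 3.0 5.0
   vertex 0.0 0.0 5.5
   vertex 6.0 1.5 3.5
  endloop
 endfacet
 facet normal 0.518 0.637 0.571
  outer loop
   vertex 2.5 3.0 5.0
   vertex 6.0 1.5 3.5
   vertex 5.0 5.0 0.5
  endloop
 endfacet
 facet normal -0.260 -0.791 -0.555
  outer loop
   vertex 2.0 2.5 1.0
   vertex 5.5 1.0 1.5
   vertex 0.0 0.0 5.5
  endloop
 endfacet
 facet normal 0.037 -0.238 -0.971
  outer loop
   vertex 2.0 2.5 1.0
   vertex 5.0 5.0 0.5
   vertex 5.5 1.0 1.5
  endloop
 endfacet
 facet normal -0.618 0.600 0.509
  outer loop
   vertex 1.0 4.0 2.0
   vertex 0.0 0.0 5.5
   vertex 2.5 3.0 5.0
  endloop
 endfacet
 facet normal -0.837 -0.226 -0.498
  outer loop
   vertex 1.0 4.0 2.0
   vertex 2.0 2.5 1.0
   vertex 0.0 0.0 5.5
  endloop
 endfacet
 facet normal -0.137 -0.034 -0.990
  outer loop
   vertex 1.5 4.5 1.0
   vertex 5.0 5.0 0.5
   vertex 2.0 2.5 1.0
  endloop
 endfacet
 facet normal -0.830 -0.207 -0.518
  outer loop
   vertex 1.5 4.5 1.0
   vertex 2.0 2.5 1.0
   vertex 1.0 4.0 2.0
  endloop
 endfacet
 facet normal -0.080 0.927 0.367
  outer loop
   vertex 1.5 4.5 1.0
   vertex 2.5 3.0 5.0
   vertex 5.0 5.0 0.5
  endloop
 endfacet
 facet normal -0.152 0.912 0.380
  outer loop
   vertex 1.5 4.5 1.0
   vertex 1.0 4.0 2.0
   vertex 2.5 3.0 5.0
  endloop
 endfacet
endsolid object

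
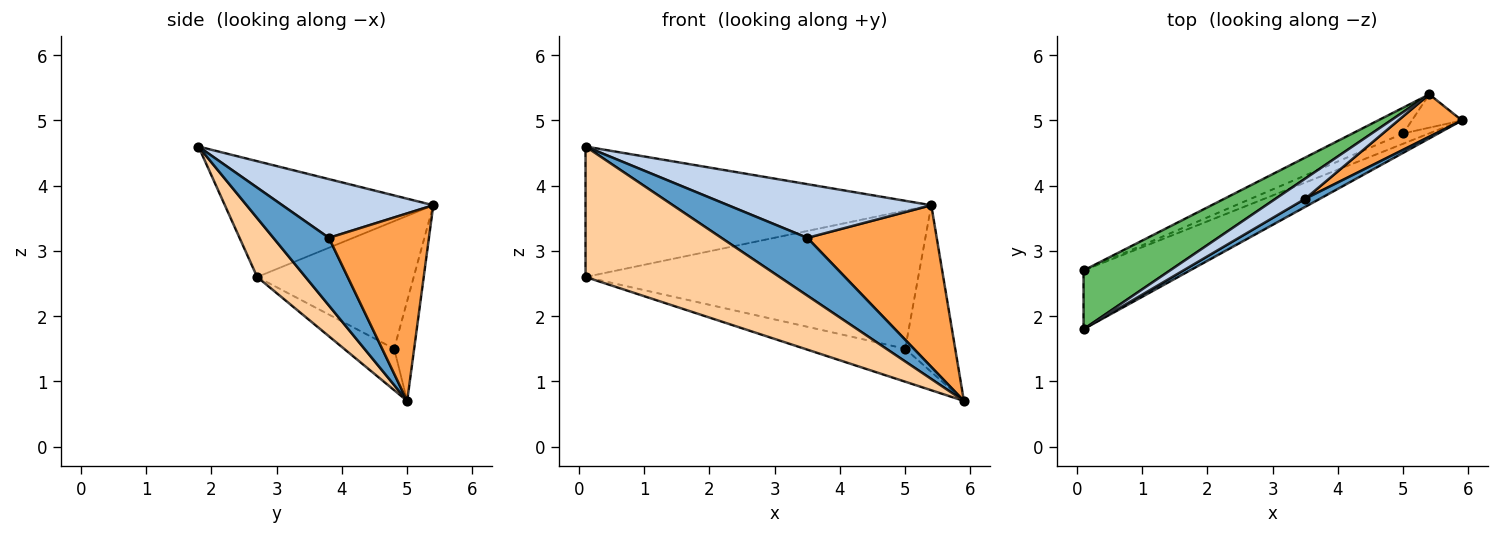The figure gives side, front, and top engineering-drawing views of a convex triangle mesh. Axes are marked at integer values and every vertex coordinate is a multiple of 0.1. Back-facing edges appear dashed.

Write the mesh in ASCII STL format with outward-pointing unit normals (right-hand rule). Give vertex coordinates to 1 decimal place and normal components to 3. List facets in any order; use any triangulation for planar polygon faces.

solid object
 facet normal 0.539 -0.834 0.117
  outer loop
   vertex 3.5 3.8 3.2
   vertex 0.1 1.8 4.6
   vertex 5.9 5.0 0.7
  endloop
 endfacet
 facet normal 0.571 -0.768 0.289
  outer loop
   vertex 3.5 3.8 3.2
   vertex 5.4 5.4 3.7
   vertex 0.1 1.8 4.6
  endloop
 endfacet
 facet normal 0.599 -0.775 0.203
  outer loop
   vertex 3.5 3.8 3.2
   vertex 5.9 5.0 0.7
   vertex 5.4 5.4 3.7
  endloop
 endfacet
 facet normal 0.222 -0.889 -0.400
  outer loop
   vertex 0.1 2.7 2.6
   vertex 5.9 5.0 0.7
   vertex 0.1 1.8 4.6
  endloop
 endfacet
 facet normal -0.482 0.799 0.360
  outer loop
   vertex 0.1 2.7 2.6
   vertex 0.1 1.8 4.6
   vertex 5.4 5.4 3.7
  endloop
 endfacet
 facet normal -0.365 0.913 -0.183
  outer loop
   vertex 5.0 4.8 1.5
   vertex 5.4 5.4 3.7
   vertex 5.9 5.0 0.7
  endloop
 endfacet
 facet normal -0.430 0.862 -0.268
  outer loop
   vertex 5.0 4.8 1.5
   vertex 5.9 5.0 0.7
   vertex 0.1 2.7 2.6
  endloop
 endfacet
 facet normal -0.420 0.892 -0.167
  outer loop
   vertex 5.0 4.8 1.5
   vertex 0.1 2.7 2.6
   vertex 5.4 5.4 3.7
  endloop
 endfacet
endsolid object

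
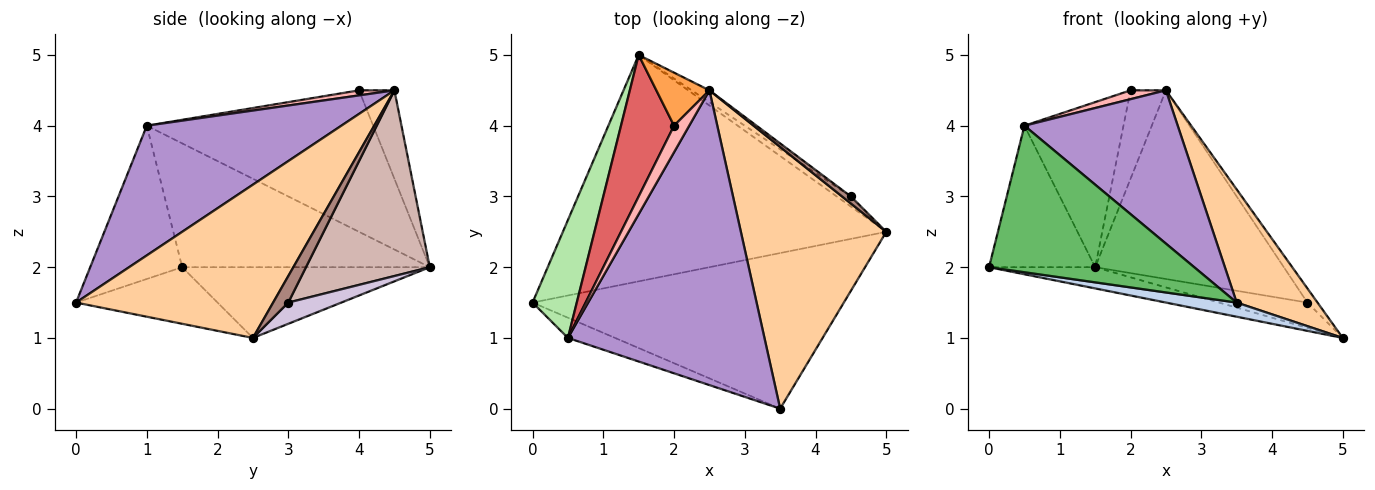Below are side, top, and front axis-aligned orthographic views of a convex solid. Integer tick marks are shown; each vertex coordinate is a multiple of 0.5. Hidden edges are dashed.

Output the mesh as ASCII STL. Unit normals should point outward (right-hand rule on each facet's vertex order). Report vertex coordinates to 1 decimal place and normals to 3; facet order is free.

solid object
 facet normal -0.213 0.091 -0.973
  outer loop
   vertex 1.5 5.0 2.0
   vertex 5.0 2.5 1.0
   vertex 0.0 1.5 2.0
  endloop
 endfacet
 facet normal -0.178 -0.089 -0.980
  outer loop
   vertex 3.5 0.0 1.5
   vertex 0.0 1.5 2.0
   vertex 5.0 2.5 1.0
  endloop
 endfacet
 facet normal -0.651 0.651 0.391
  outer loop
   vertex 2.5 4.5 4.5
   vertex 1.5 5.0 2.0
   vertex 2.0 4.0 4.5
  endloop
 endfacet
 facet normal 0.695 -0.285 0.660
  outer loop
   vertex 2.5 4.5 4.5
   vertex 3.5 0.0 1.5
   vertex 5.0 2.5 1.0
  endloop
 endfacet
 facet normal -0.406 -0.905 -0.125
  outer loop
   vertex 0.5 1.0 4.0
   vertex 0.0 1.5 2.0
   vertex 3.5 0.0 1.5
  endloop
 endfacet
 facet normal -0.873 0.374 0.312
  outer loop
   vertex 0.5 1.0 4.0
   vertex 1.5 5.0 2.0
   vertex 0.0 1.5 2.0
  endloop
 endfacet
 facet normal -0.866 0.379 0.325
  outer loop
   vertex 0.5 1.0 4.0
   vertex 2.0 4.0 4.5
   vertex 1.5 5.0 2.0
  endloop
 endfacet
 facet normal 0.302 -0.302 0.905
  outer loop
   vertex 0.5 1.0 4.0
   vertex 2.5 4.5 4.5
   vertex 2.0 4.0 4.5
  endloop
 endfacet
 facet normal 0.505 -0.398 0.766
  outer loop
   vertex 0.5 1.0 4.0
   vertex 3.5 0.0 1.5
   vertex 2.5 4.5 4.5
  endloop
 endfacet
 facet normal 0.487 0.811 -0.324
  outer loop
   vertex 4.5 3.0 1.5
   vertex 5.0 2.5 1.0
   vertex 1.5 5.0 2.0
  endloop
 endfacet
 facet normal 0.802 0.535 0.267
  outer loop
   vertex 4.5 3.0 1.5
   vertex 2.5 4.5 4.5
   vertex 5.0 2.5 1.0
  endloop
 endfacet
 facet normal 0.548 0.835 -0.052
  outer loop
   vertex 4.5 3.0 1.5
   vertex 1.5 5.0 2.0
   vertex 2.5 4.5 4.5
  endloop
 endfacet
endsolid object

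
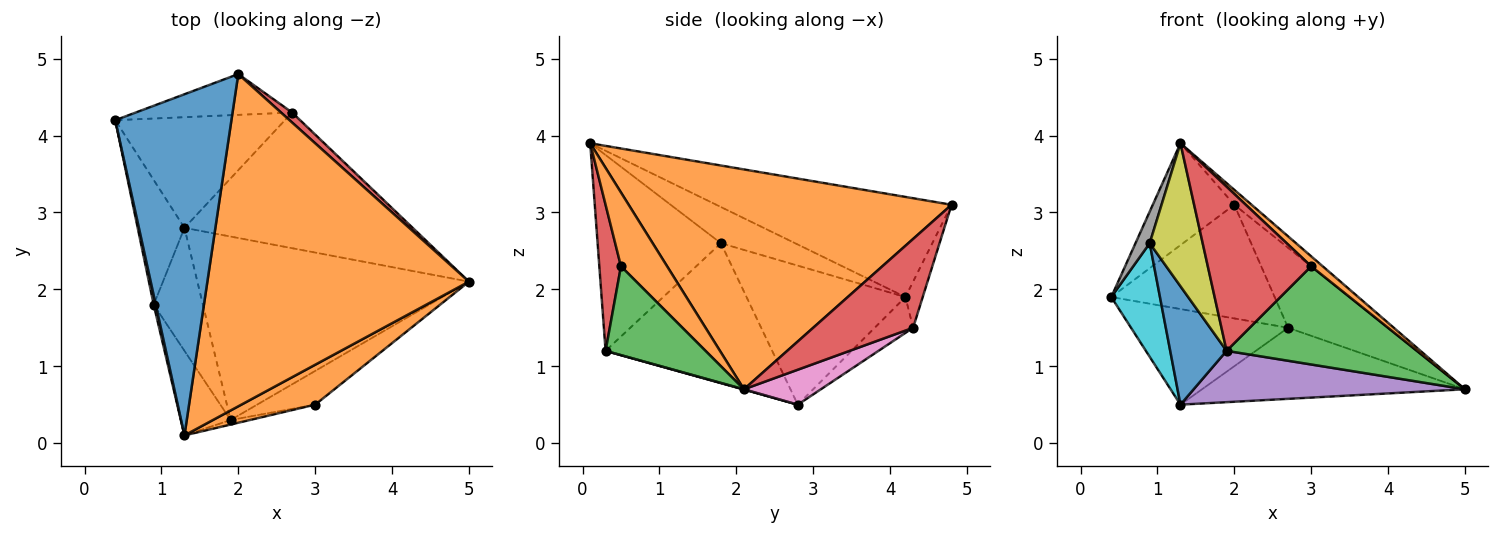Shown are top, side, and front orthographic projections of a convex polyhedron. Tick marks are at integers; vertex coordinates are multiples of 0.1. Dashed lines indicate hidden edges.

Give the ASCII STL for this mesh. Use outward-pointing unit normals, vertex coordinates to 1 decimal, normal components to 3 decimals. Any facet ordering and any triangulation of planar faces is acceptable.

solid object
 facet normal -0.637 0.221 0.739
  outer loop
   vertex 2.0 4.8 3.1
   vertex 0.4 4.2 1.9
   vertex 1.3 0.1 3.9
  endloop
 endfacet
 facet normal 0.643 0.034 0.765
  outer loop
   vertex 2.0 4.8 3.1
   vertex 1.3 0.1 3.9
   vertex 5.0 2.1 0.7
  endloop
 endfacet
 facet normal -0.099 0.937 -0.336
  outer loop
   vertex 2.7 4.3 1.5
   vertex 0.4 4.2 1.9
   vertex 2.0 4.8 3.1
  endloop
 endfacet
 facet normal 0.704 0.704 0.088
  outer loop
   vertex 2.7 4.3 1.5
   vertex 2.0 4.8 3.1
   vertex 5.0 2.1 0.7
  endloop
 endfacet
 facet normal 0.001 -0.269 -0.963
  outer loop
   vertex 1.3 2.8 0.5
   vertex 5.0 2.1 0.7
   vertex 1.9 0.3 1.2
  endloop
 endfacet
 facet normal -0.158 0.646 -0.747
  outer loop
   vertex 1.3 2.8 0.5
   vertex 0.4 4.2 1.9
   vertex 2.7 4.3 1.5
  endloop
 endfacet
 facet normal 0.134 0.460 -0.878
  outer loop
   vertex 1.3 2.8 0.5
   vertex 2.7 4.3 1.5
   vertex 5.0 2.1 0.7
  endloop
 endfacet
 facet normal -0.981 -0.188 0.056
  outer loop
   vertex 0.9 1.8 2.6
   vertex 1.3 0.1 3.9
   vertex 0.4 4.2 1.9
  endloop
 endfacet
 facet normal -0.895 -0.384 -0.227
  outer loop
   vertex 0.9 1.8 2.6
   vertex 1.9 0.3 1.2
   vertex 1.3 0.1 3.9
  endloop
 endfacet
 facet normal -0.910 -0.279 -0.306
  outer loop
   vertex 0.9 1.8 2.6
   vertex 0.4 4.2 1.9
   vertex 1.3 2.8 0.5
  endloop
 endfacet
 facet normal -0.899 -0.304 -0.316
  outer loop
   vertex 0.9 1.8 2.6
   vertex 1.3 2.8 0.5
   vertex 1.9 0.3 1.2
  endloop
 endfacet
 facet normal 0.696 -0.174 0.696
  outer loop
   vertex 3.0 0.5 2.3
   vertex 5.0 2.1 0.7
   vertex 1.3 0.1 3.9
  endloop
 endfacet
 facet normal 0.445 -0.847 -0.291
  outer loop
   vertex 3.0 0.5 2.3
   vertex 1.9 0.3 1.2
   vertex 5.0 2.1 0.7
  endloop
 endfacet
 facet normal 0.205 -0.978 -0.027
  outer loop
   vertex 3.0 0.5 2.3
   vertex 1.3 0.1 3.9
   vertex 1.9 0.3 1.2
  endloop
 endfacet
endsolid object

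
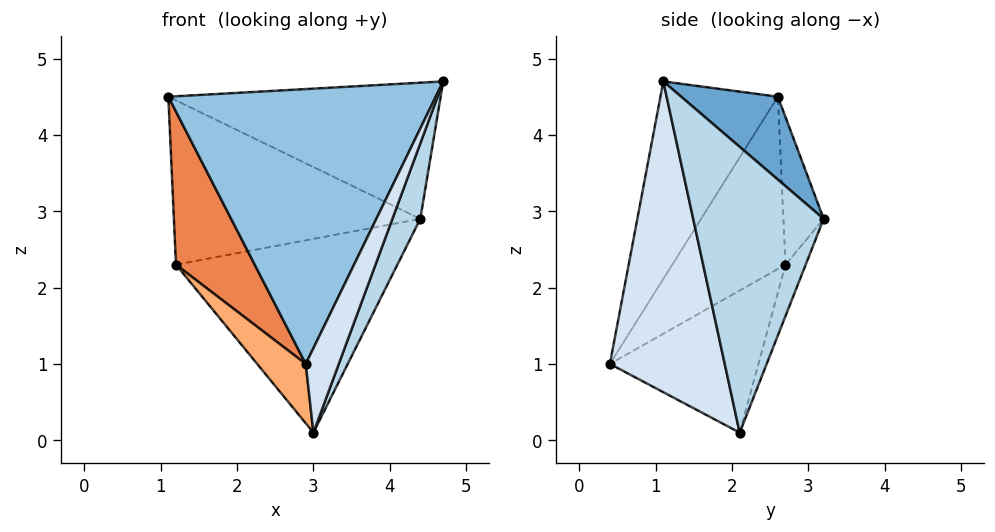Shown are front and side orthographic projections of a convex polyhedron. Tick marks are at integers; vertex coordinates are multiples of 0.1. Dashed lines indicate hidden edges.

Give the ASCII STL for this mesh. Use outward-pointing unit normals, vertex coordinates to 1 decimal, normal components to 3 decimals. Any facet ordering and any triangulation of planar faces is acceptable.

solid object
 facet normal 0.232 0.652 0.722
  outer loop
   vertex 4.4 3.2 2.9
   vertex 1.1 2.6 4.5
   vertex 4.7 1.1 4.7
  endloop
 endfacet
 facet normal -0.377 -0.859 0.346
  outer loop
   vertex 2.9 0.4 1.0
   vertex 4.7 1.1 4.7
   vertex 1.1 2.6 4.5
  endloop
 endfacet
 facet normal 0.906 -0.194 -0.377
  outer loop
   vertex 3.0 2.1 0.1
   vertex 4.4 3.2 2.9
   vertex 4.7 1.1 4.7
  endloop
 endfacet
 facet normal 0.888 -0.255 -0.384
  outer loop
   vertex 3.0 2.1 0.1
   vertex 4.7 1.1 4.7
   vertex 2.9 0.4 1.0
  endloop
 endfacet
 facet normal -0.819 -0.570 -0.063
  outer loop
   vertex 1.2 2.7 2.3
   vertex 2.9 0.4 1.0
   vertex 1.1 2.6 4.5
  endloop
 endfacet
 facet normal -0.781 -0.256 -0.570
  outer loop
   vertex 1.2 2.7 2.3
   vertex 3.0 2.1 0.1
   vertex 2.9 0.4 1.0
  endloop
 endfacet
 facet normal -0.161 0.986 0.038
  outer loop
   vertex 1.2 2.7 2.3
   vertex 1.1 2.6 4.5
   vertex 4.4 3.2 2.9
  endloop
 endfacet
 facet normal -0.086 0.941 -0.327
  outer loop
   vertex 1.2 2.7 2.3
   vertex 4.4 3.2 2.9
   vertex 3.0 2.1 0.1
  endloop
 endfacet
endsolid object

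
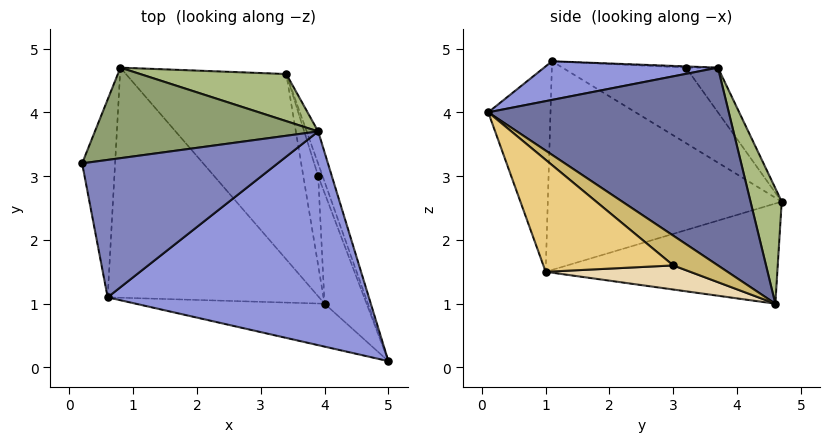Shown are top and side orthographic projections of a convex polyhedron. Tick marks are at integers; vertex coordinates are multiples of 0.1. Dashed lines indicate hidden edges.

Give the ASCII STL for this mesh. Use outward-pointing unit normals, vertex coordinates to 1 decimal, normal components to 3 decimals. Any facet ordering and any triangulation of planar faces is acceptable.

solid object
 facet normal 0.952 0.302 -0.055
  outer loop
   vertex 3.9 3.7 4.7
   vertex 5.0 0.1 4.0
   vertex 3.4 4.6 1.0
  endloop
 endfacet
 facet normal -0.006 0.046 0.999
  outer loop
   vertex 3.9 3.7 4.7
   vertex 0.2 3.2 4.7
   vertex 0.6 1.1 4.8
  endloop
 endfacet
 facet normal 0.145 -0.146 0.979
  outer loop
   vertex 3.9 3.7 4.7
   vertex 0.6 1.1 4.8
   vertex 5.0 0.1 4.0
  endloop
 endfacet
 facet normal -0.900 -0.190 -0.393
  outer loop
   vertex 0.8 4.7 2.6
   vertex 0.6 1.1 4.8
   vertex 0.2 3.2 4.7
  endloop
 endfacet
 facet normal -0.111 0.823 0.556
  outer loop
   vertex 0.8 4.7 2.6
   vertex 0.2 3.2 4.7
   vertex 3.9 3.7 4.7
  endloop
 endfacet
 facet normal 0.167 0.963 0.212
  outer loop
   vertex 0.8 4.7 2.6
   vertex 3.9 3.7 4.7
   vertex 3.4 4.6 1.0
  endloop
 endfacet
 facet normal -0.256 -0.938 -0.235
  outer loop
   vertex 4.0 1.0 1.5
   vertex 5.0 0.1 4.0
   vertex 0.6 1.1 4.8
  endloop
 endfacet
 facet normal -0.519 -0.202 -0.831
  outer loop
   vertex 4.0 1.0 1.5
   vertex 0.8 4.7 2.6
   vertex 3.4 4.6 1.0
  endloop
 endfacet
 facet normal -0.653 -0.368 -0.662
  outer loop
   vertex 4.0 1.0 1.5
   vertex 0.6 1.1 4.8
   vertex 0.8 4.7 2.6
  endloop
 endfacet
 facet normal 0.959 0.247 -0.142
  outer loop
   vertex 3.9 3.0 1.6
   vertex 3.4 4.6 1.0
   vertex 5.0 0.1 4.0
  endloop
 endfacet
 facet normal 0.934 0.064 -0.351
  outer loop
   vertex 3.9 3.0 1.6
   vertex 5.0 0.1 4.0
   vertex 4.0 1.0 1.5
  endloop
 endfacet
 facet normal 0.849 0.069 -0.524
  outer loop
   vertex 3.9 3.0 1.6
   vertex 4.0 1.0 1.5
   vertex 3.4 4.6 1.0
  endloop
 endfacet
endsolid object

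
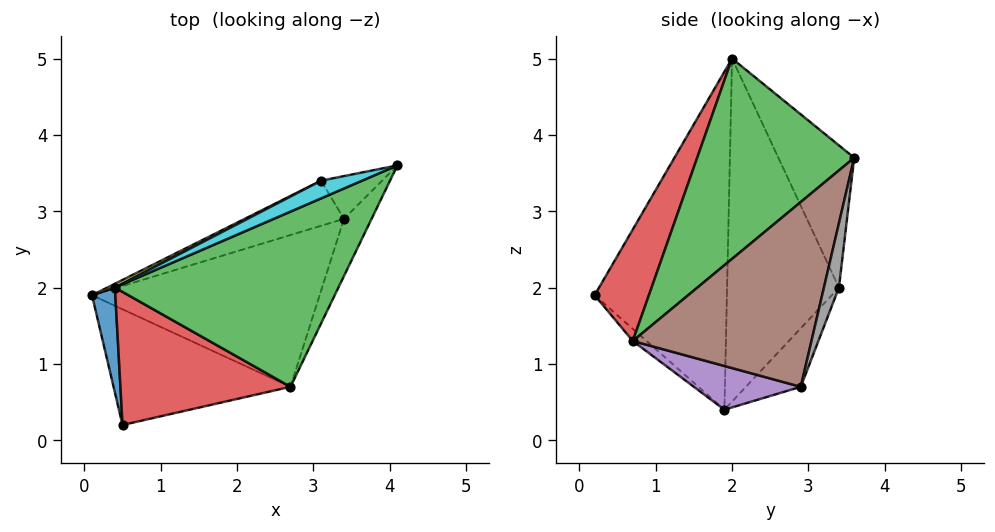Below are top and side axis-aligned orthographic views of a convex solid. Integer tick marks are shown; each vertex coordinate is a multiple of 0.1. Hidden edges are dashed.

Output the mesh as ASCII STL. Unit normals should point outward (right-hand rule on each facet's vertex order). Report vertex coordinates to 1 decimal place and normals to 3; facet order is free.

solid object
 facet normal -0.983 -0.171 0.068
  outer loop
   vertex 0.4 2.0 5.0
   vertex 0.1 1.9 0.4
   vertex 0.5 0.2 1.9
  endloop
 endfacet
 facet normal -0.051 -0.667 -0.743
  outer loop
   vertex 2.7 0.7 1.3
   vertex 0.5 0.2 1.9
   vertex 0.1 1.9 0.4
  endloop
 endfacet
 facet normal 0.487 -0.684 0.543
  outer loop
   vertex 2.7 0.7 1.3
   vertex 4.1 3.6 3.7
   vertex 0.4 2.0 5.0
  endloop
 endfacet
 facet normal 0.317 -0.816 0.484
  outer loop
   vertex 2.7 0.7 1.3
   vertex 0.4 2.0 5.0
   vertex 0.5 0.2 1.9
  endloop
 endfacet
 facet normal 0.179 -0.312 -0.933
  outer loop
   vertex 3.4 2.9 0.7
   vertex 2.7 0.7 1.3
   vertex 0.1 1.9 0.4
  endloop
 endfacet
 facet normal 0.932 -0.335 -0.139
  outer loop
   vertex 3.4 2.9 0.7
   vertex 4.1 3.6 3.7
   vertex 2.7 0.7 1.3
  endloop
 endfacet
 facet normal -0.233 0.888 -0.396
  outer loop
   vertex 3.1 3.4 2.0
   vertex 3.4 2.9 0.7
   vertex 0.1 1.9 0.4
  endloop
 endfacet
 facet normal 0.297 0.912 -0.282
  outer loop
   vertex 3.1 3.4 2.0
   vertex 4.1 3.6 3.7
   vertex 3.4 2.9 0.7
  endloop
 endfacet
 facet normal -0.451 0.892 0.010
  outer loop
   vertex 3.1 3.4 2.0
   vertex 0.1 1.9 0.4
   vertex 0.4 2.0 5.0
  endloop
 endfacet
 facet normal -0.363 0.926 0.105
  outer loop
   vertex 3.1 3.4 2.0
   vertex 0.4 2.0 5.0
   vertex 4.1 3.6 3.7
  endloop
 endfacet
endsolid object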